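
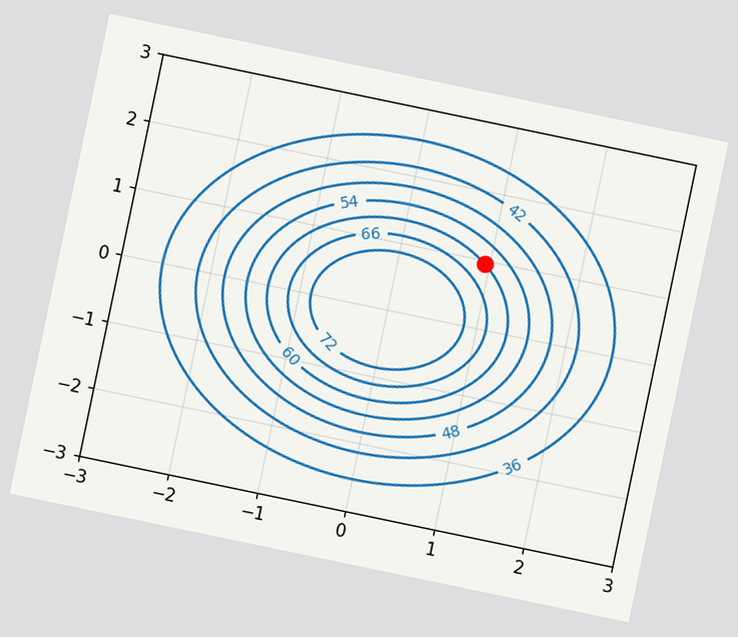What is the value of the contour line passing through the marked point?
The chart is tilted about 12° clockwise. The marked point sits on the contour labelled 60.

60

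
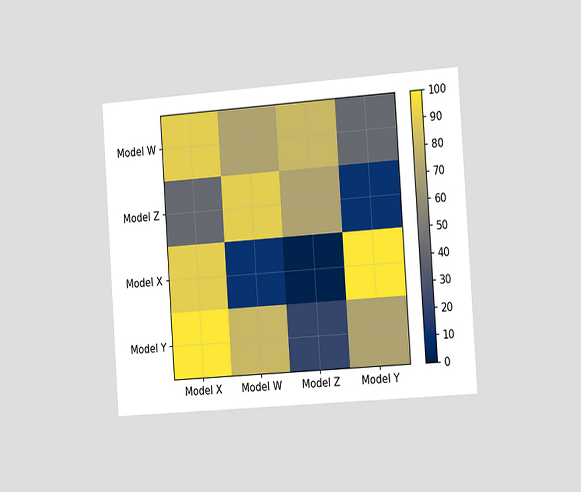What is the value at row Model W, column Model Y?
40

The chart is tilted about 4° counter-clockwise and viewed slightly from the right. Matching cell (Model W, Model Y) against the colorbar gives 40.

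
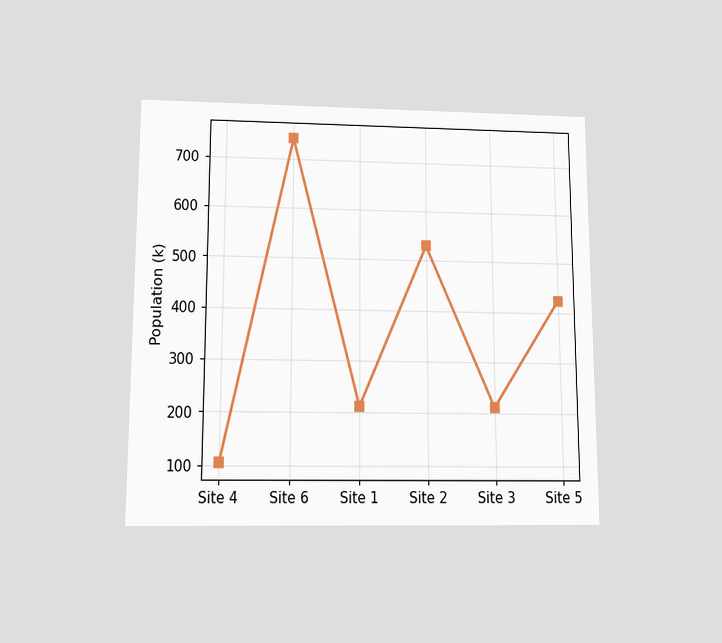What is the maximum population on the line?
The chart is viewed slightly from below. The highest point is at Site 6, and reading across to the y-axis gives 742k.

742k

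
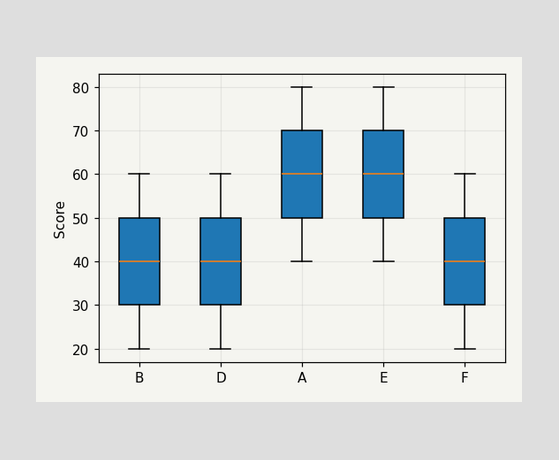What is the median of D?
40

The median line in the D box sits at 40.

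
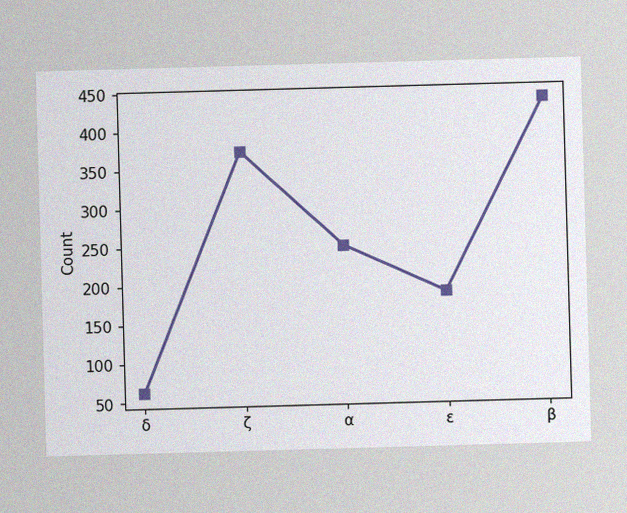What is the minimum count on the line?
The image has some photo noise and uneven lighting. The lowest point is at δ, and reading across to the y-axis gives 62.

62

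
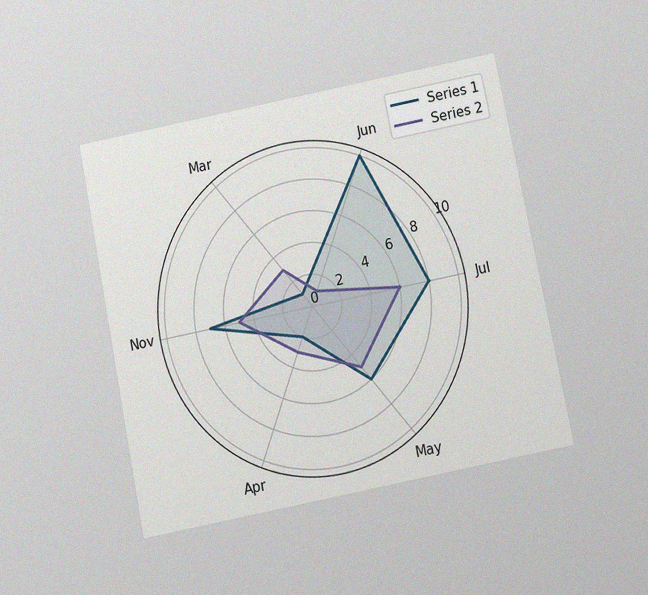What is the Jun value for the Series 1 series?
10

The chart is tilted about 11° counter-clockwise and viewed slightly from below, with some photo noise. On the Jun axis, Series 1 reaches 10.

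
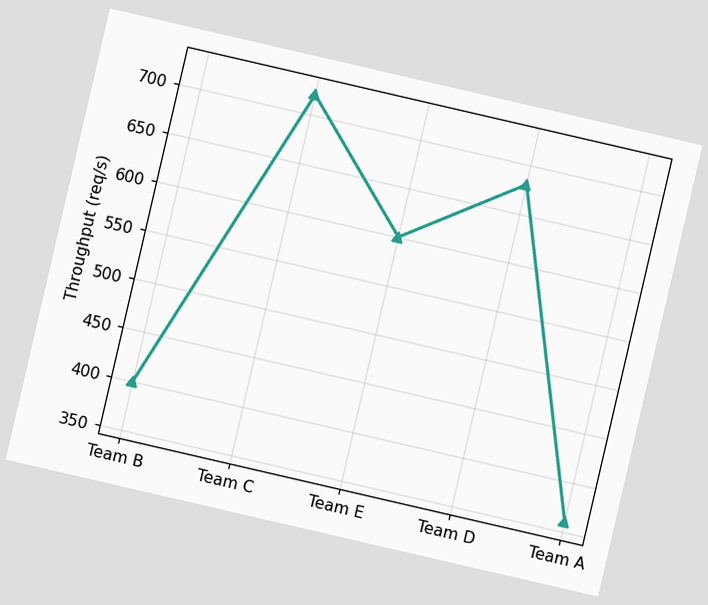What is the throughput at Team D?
The chart is tilted about 13° clockwise. At Team D, the line is at 680req/s.

680req/s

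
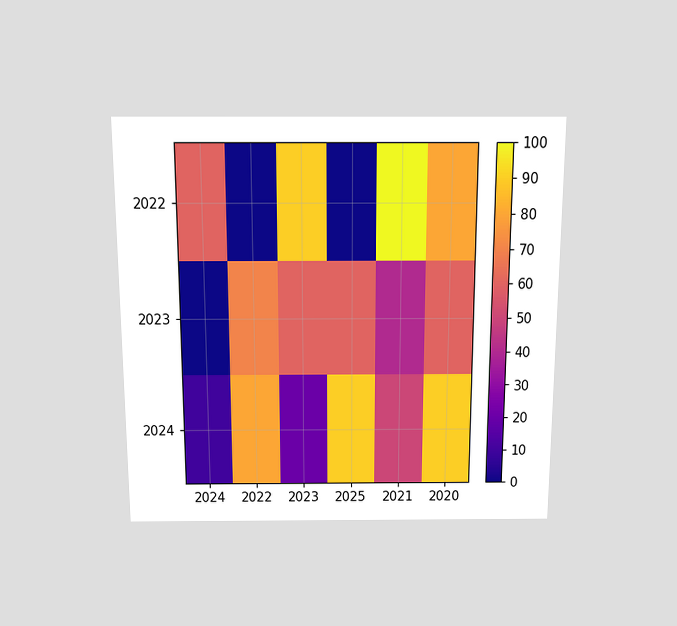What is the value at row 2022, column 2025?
The chart is viewed slightly from above. Matching cell (2022, 2025) against the colorbar gives 0.

0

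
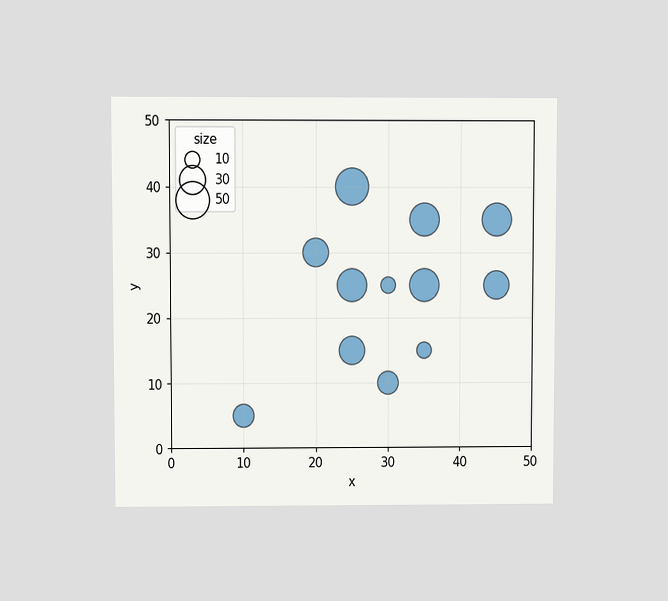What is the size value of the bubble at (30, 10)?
The chart is viewed at a slight angle. Matching the bubble at (30, 10) against the size legend gives 20.

20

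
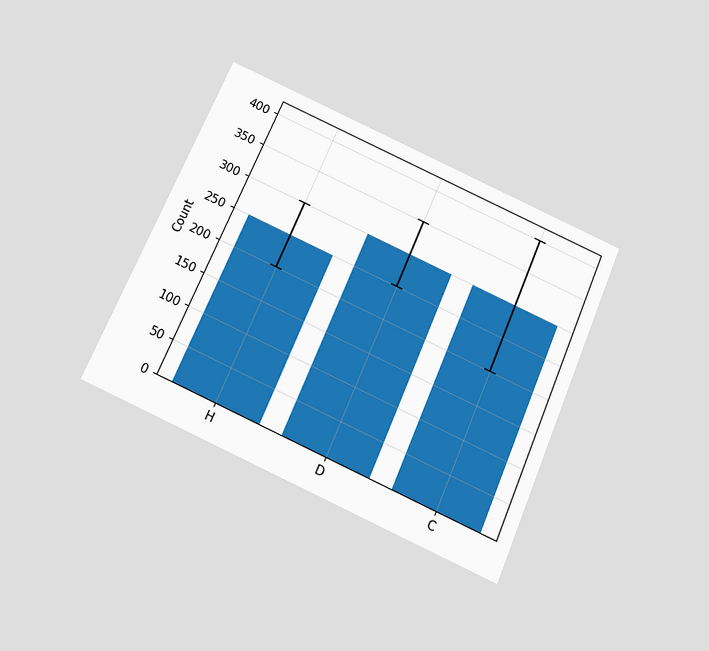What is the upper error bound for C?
The chart is tilted about 23° clockwise and viewed slightly from below. The C bar's upper whisker reaches 400.

400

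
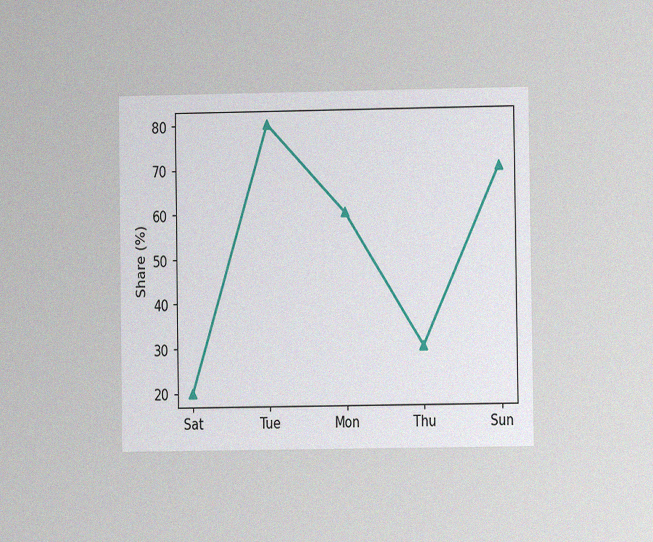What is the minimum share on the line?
The chart is viewed at a slight angle, with some photo noise. The lowest point is at Sat, and reading across to the y-axis gives 20%.

20%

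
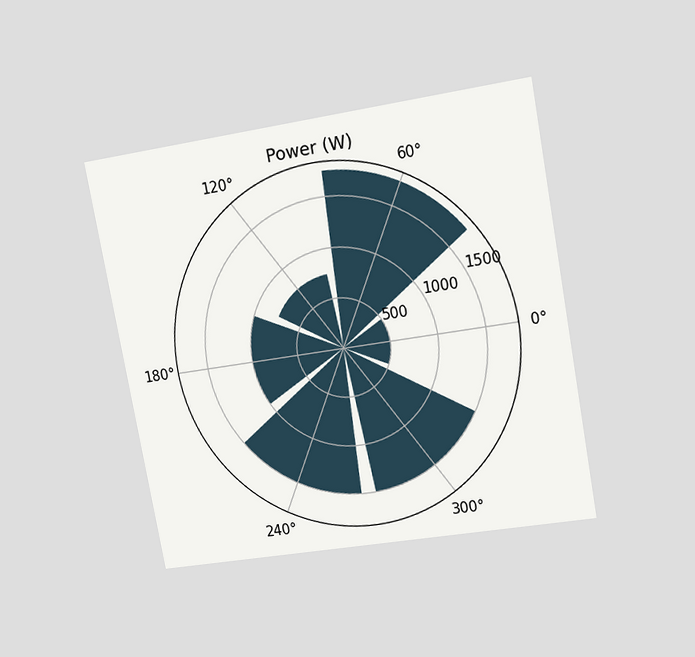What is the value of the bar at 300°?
1500W

The chart is tilted about 11° counter-clockwise and viewed at a slight angle. The bar at 300° reaches 1500W on the radial axis.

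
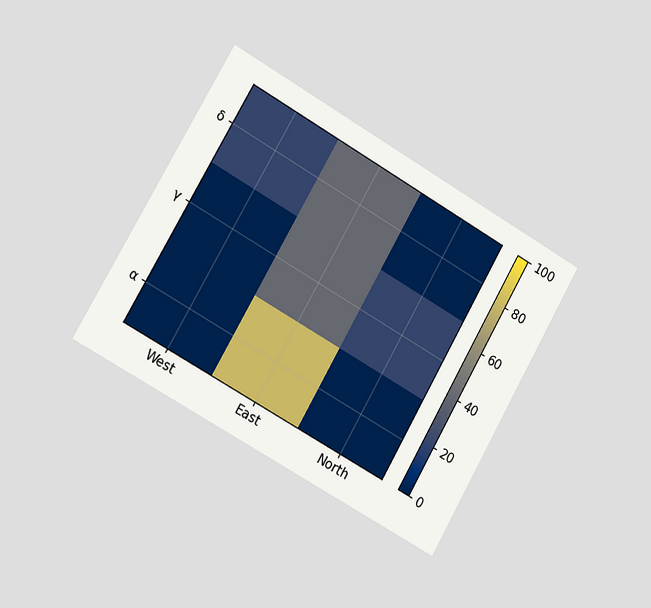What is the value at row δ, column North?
The chart is tilted about 30° clockwise and viewed slightly from the left. Matching cell (δ, North) against the colorbar gives 0.

0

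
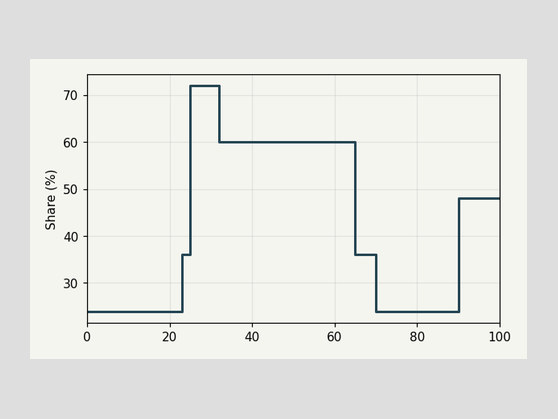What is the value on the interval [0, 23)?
On [0, 23) the step sits at 24%.

24%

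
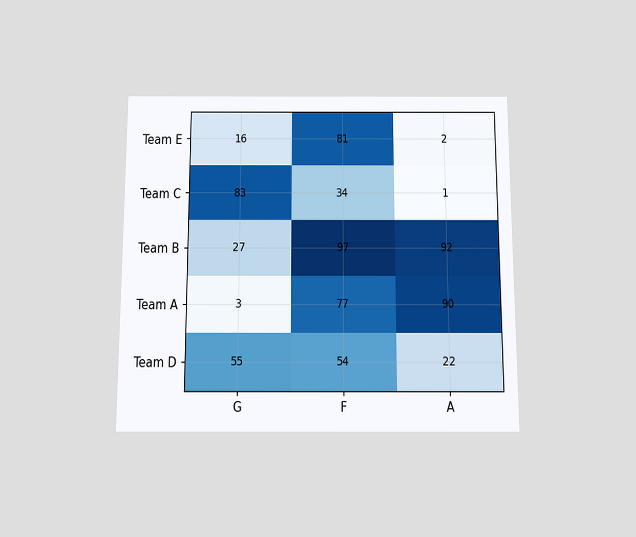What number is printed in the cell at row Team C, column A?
The chart is viewed slightly from below. The (Team C, A) cell reads 1.

1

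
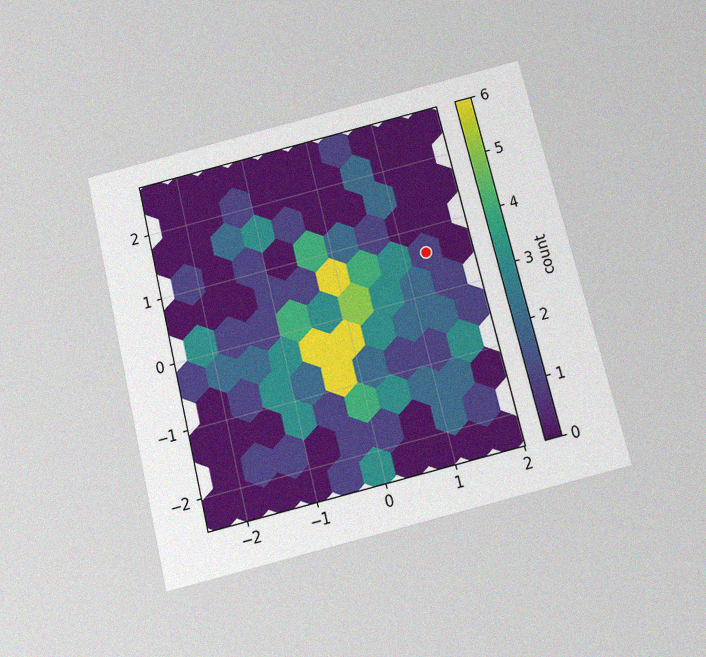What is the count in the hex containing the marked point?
1

The chart is tilted about 14° counter-clockwise and viewed slightly from below, with some photo noise. The marked hex reads 1 on the colorbar.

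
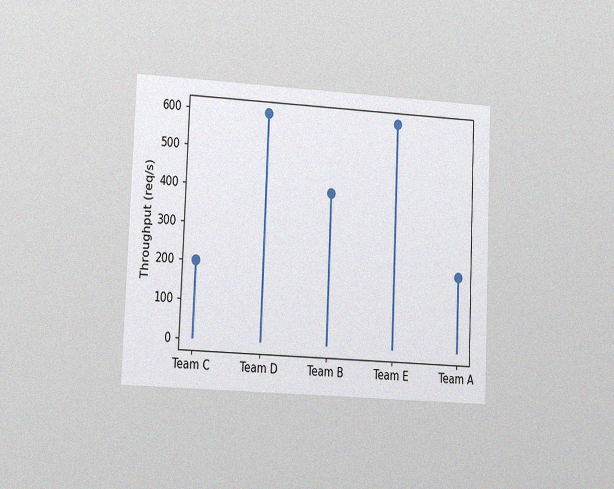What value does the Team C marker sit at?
The chart is tilted about 2° clockwise and viewed slightly from the left, with some photo noise. The Team C marker sits at 200req/s.

200req/s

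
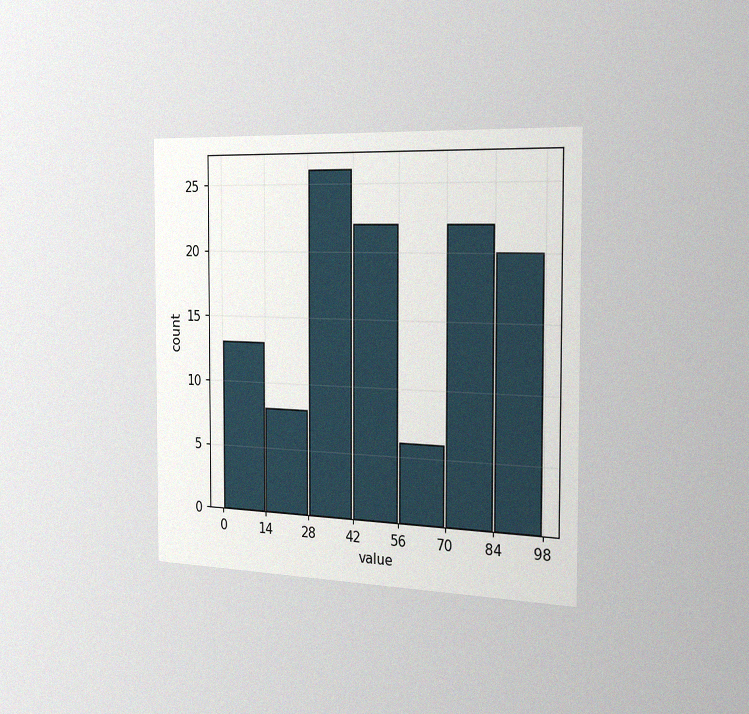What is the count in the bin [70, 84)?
22

The chart is viewed slightly from the right, with some photo noise. The [70, 84) bin has height 22.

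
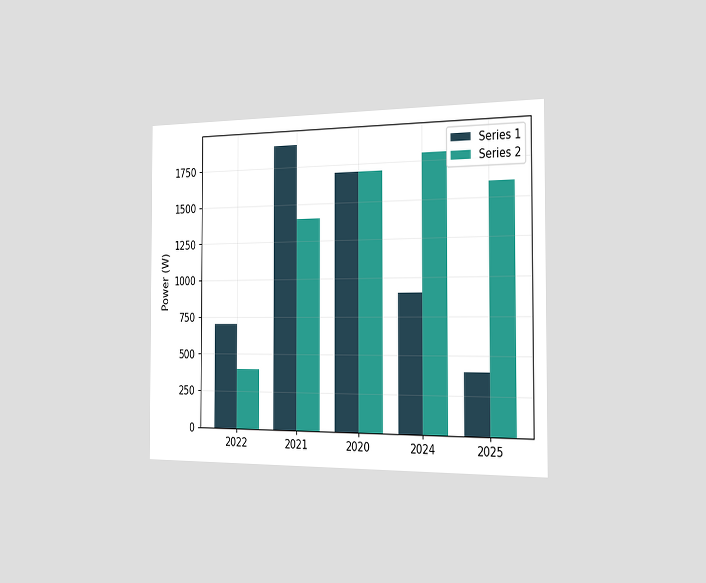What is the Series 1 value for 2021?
The chart is viewed slightly from the right. The Series 1 bar at 2021 reaches 1900W on the y-axis.

1900W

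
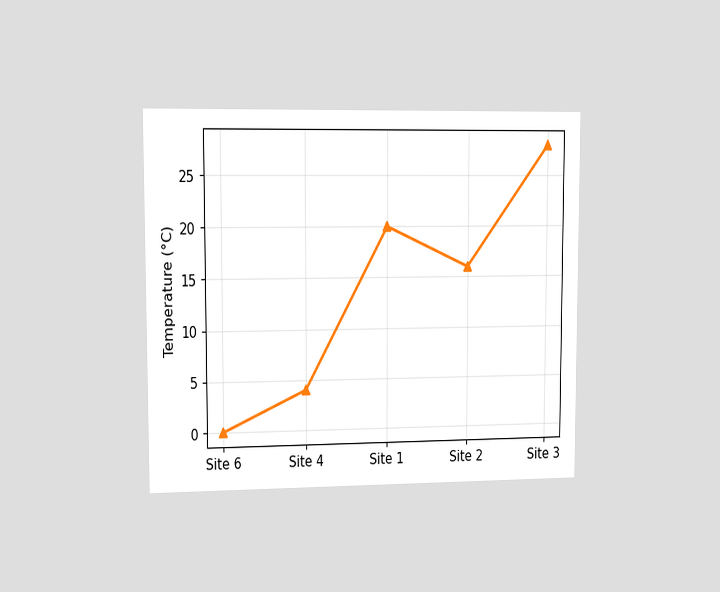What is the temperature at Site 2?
16°C

The chart is viewed slightly from the left. At Site 2, the line is at 16°C.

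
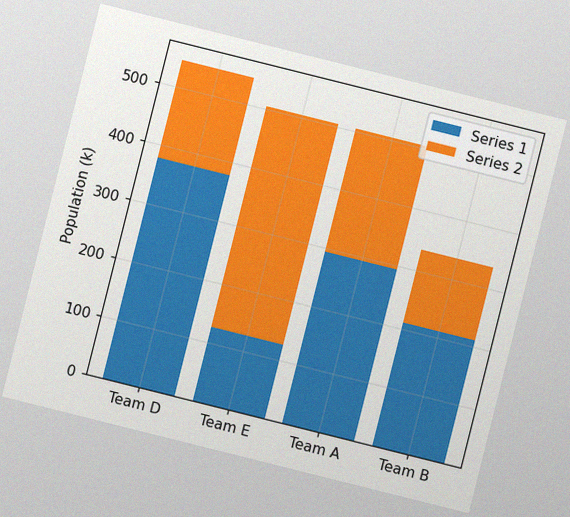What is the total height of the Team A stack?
504k

The chart is tilted about 14° clockwise, with some photo noise. The Team A stack's top reaches 504k on the y-axis.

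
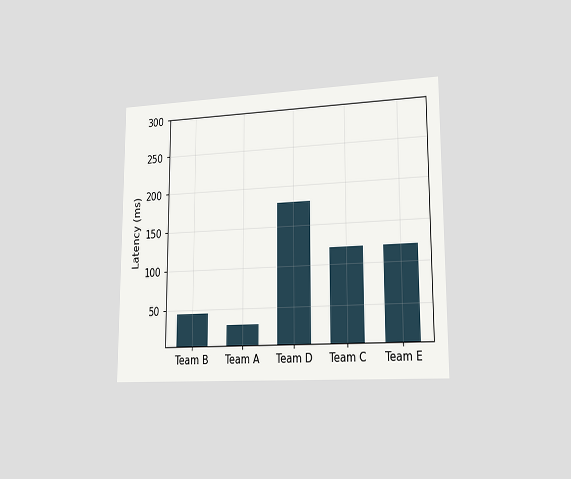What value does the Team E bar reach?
The chart is viewed slightly from the right. Reading along the chart's y-axis, the Team E bar reaches 120ms.

120ms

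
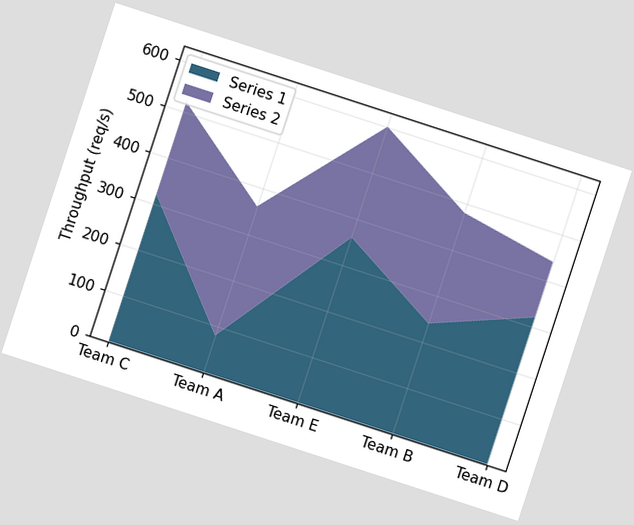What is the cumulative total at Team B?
480req/s

The chart is tilted about 18° clockwise. The stacked total at Team B reaches 480req/s.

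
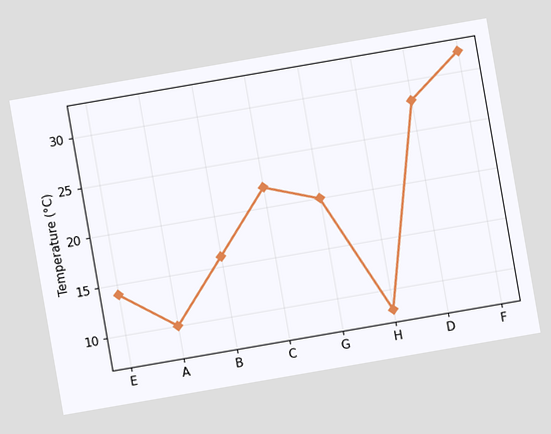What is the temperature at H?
8°C

The chart is tilted about 10° counter-clockwise. At H, the line is at 8°C.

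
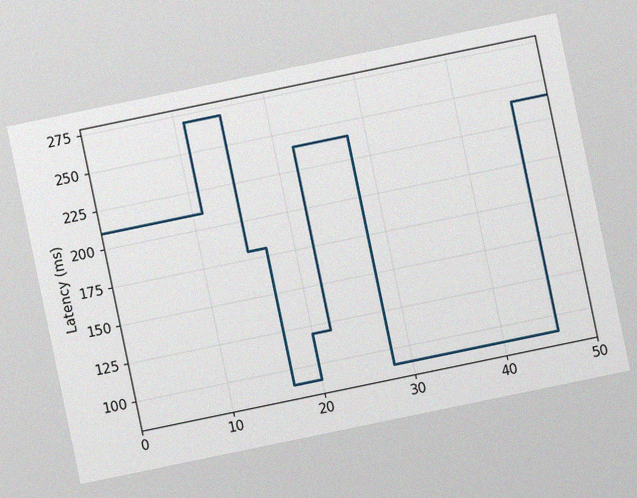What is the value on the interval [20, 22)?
The chart is tilted about 12° counter-clockwise, with some photo noise. On [20, 22) the step sits at 120ms.

120ms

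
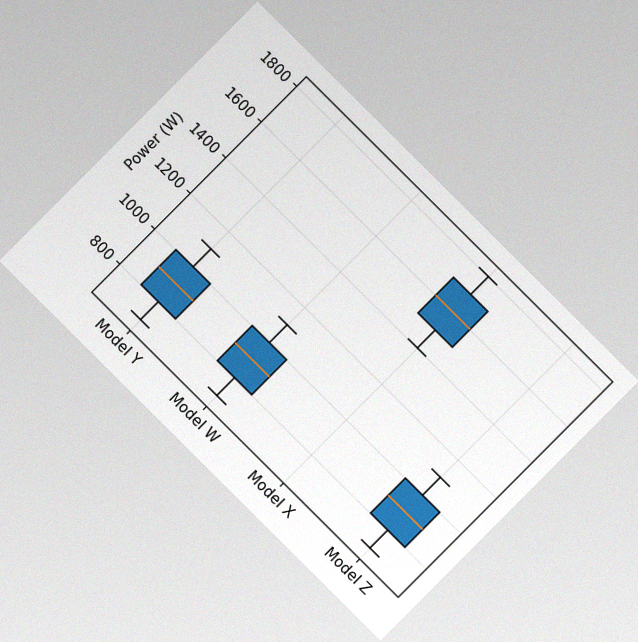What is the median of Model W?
900W

The chart is tilted about 45° clockwise, with some photo noise. The median line in the Model W box sits at 900W.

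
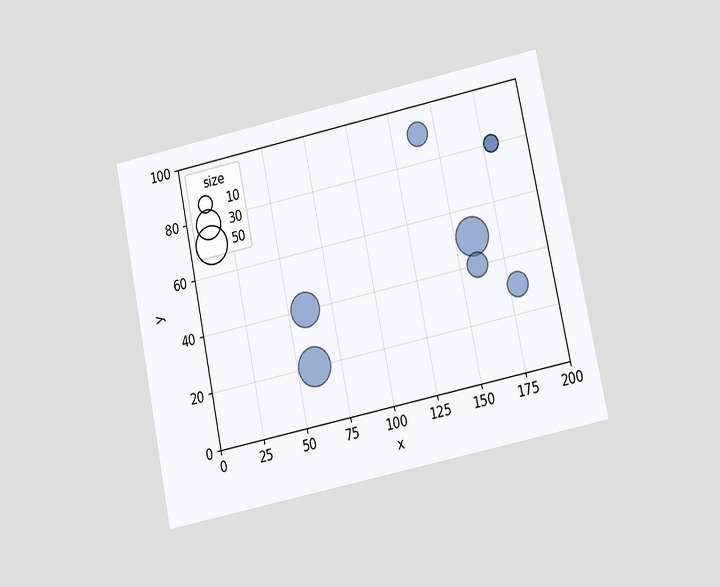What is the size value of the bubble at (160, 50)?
The chart is tilted about 12° counter-clockwise and viewed at a slight angle. Matching the bubble at (160, 50) against the size legend gives 50.

50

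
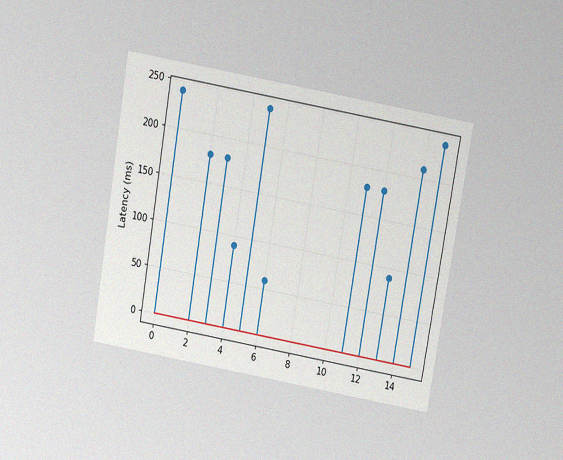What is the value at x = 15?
240ms

The chart is tilted about 10° clockwise and viewed slightly from above, with some photo noise. The stem at x=15 reaches 240ms.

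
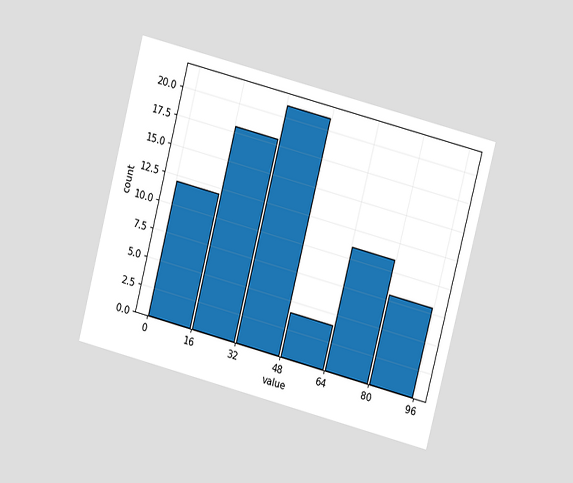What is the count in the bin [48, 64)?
4

The chart is tilted about 14° clockwise and viewed at a slight angle. The [48, 64) bin has height 4.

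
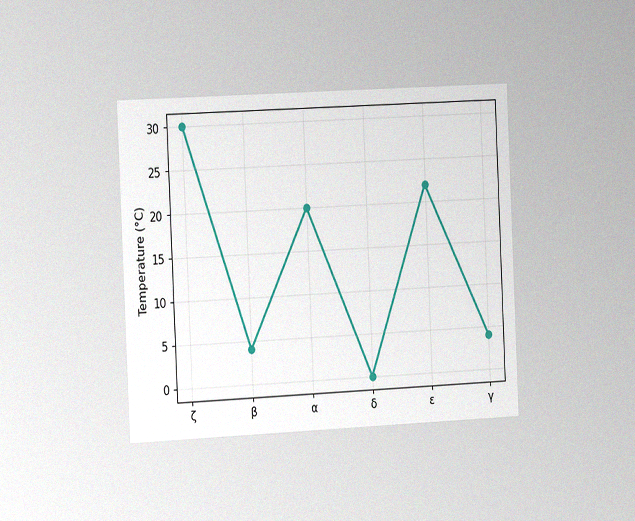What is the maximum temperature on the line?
30°C

The chart is tilted about 3° counter-clockwise and viewed slightly from the left, with some photo noise. The highest point is at ζ, and reading across to the y-axis gives 30°C.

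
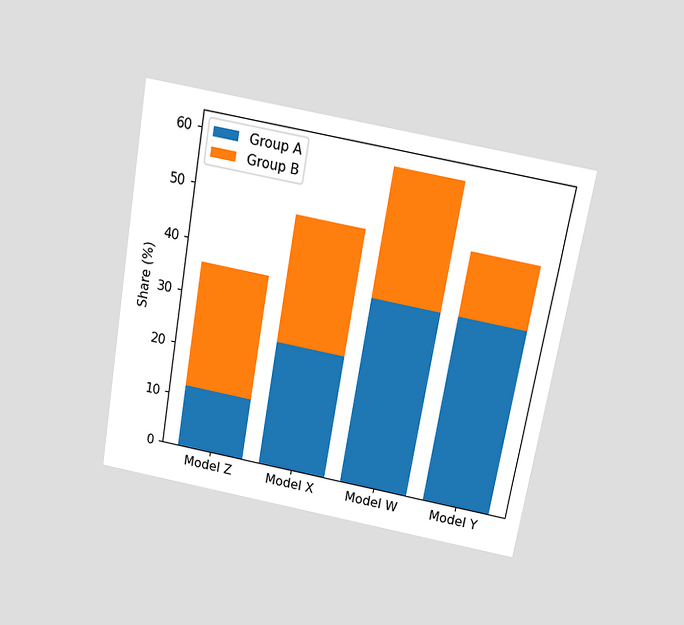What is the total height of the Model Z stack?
36%

The chart is tilted about 10° clockwise and viewed slightly from above. The Model Z stack's top reaches 36% on the y-axis.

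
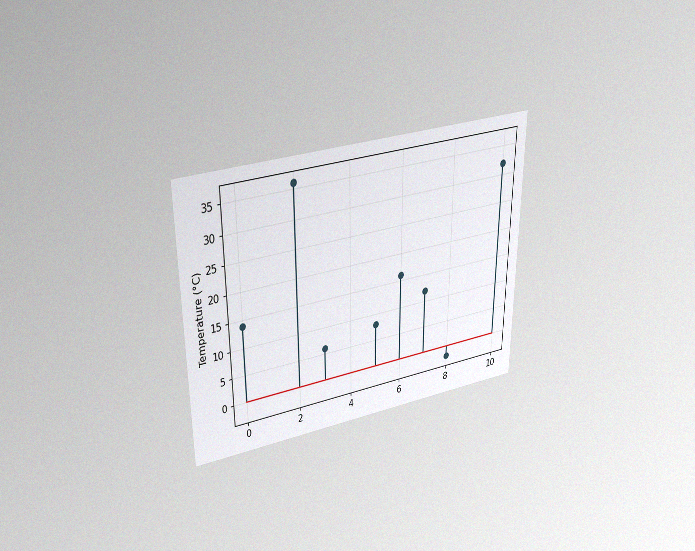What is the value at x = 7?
12°C

The chart is viewed slightly from above, with some photo noise. The stem at x=7 reaches 12°C.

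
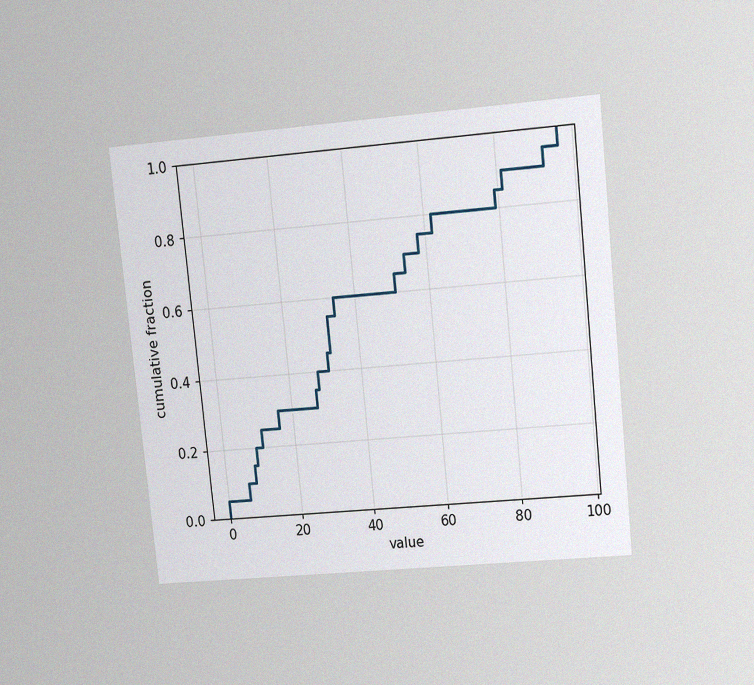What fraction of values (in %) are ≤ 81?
The chart is tilted about 6° counter-clockwise and viewed at a slight angle, with some photo noise. At x=81 the ECDF step is at 90%.

90%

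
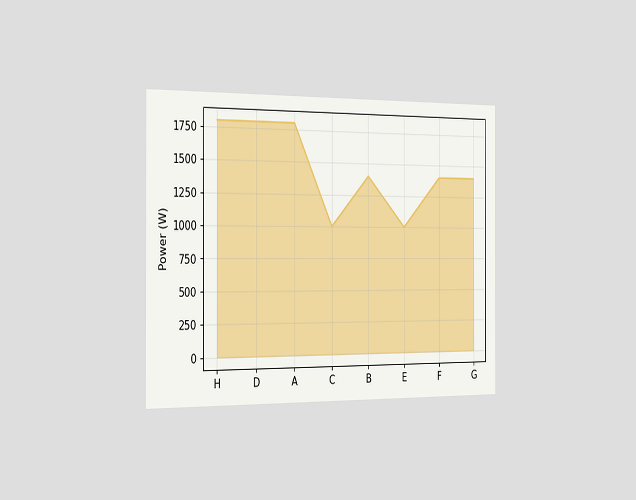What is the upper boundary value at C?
1000W

The chart is viewed slightly from the left. At C the upper boundary is at 1000W.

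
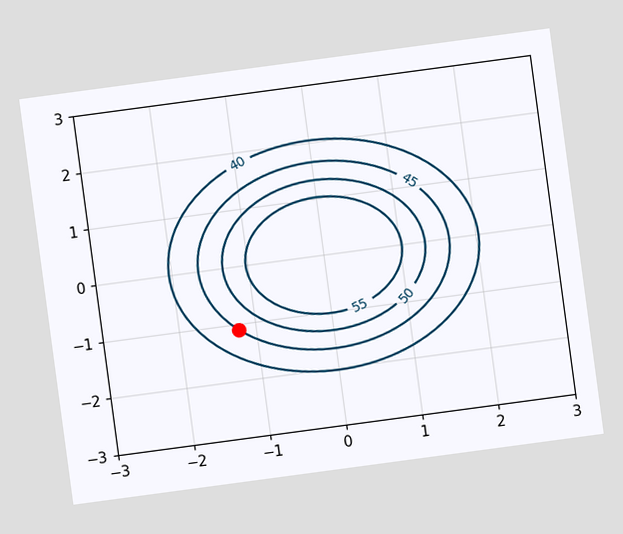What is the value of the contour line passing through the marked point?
45

The chart is tilted about 8° counter-clockwise. The marked point sits on the contour labelled 45.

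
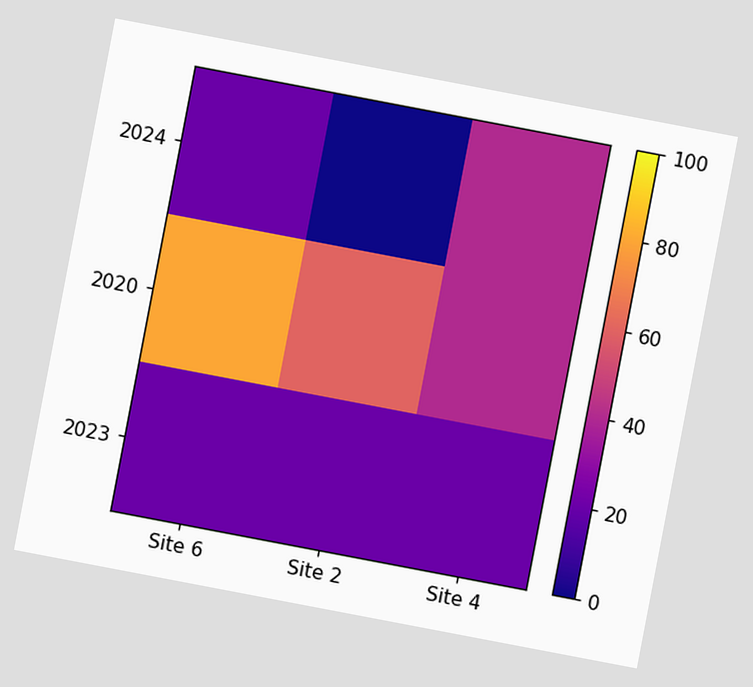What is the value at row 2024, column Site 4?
40

The chart is tilted about 11° clockwise. Matching cell (2024, Site 4) against the colorbar gives 40.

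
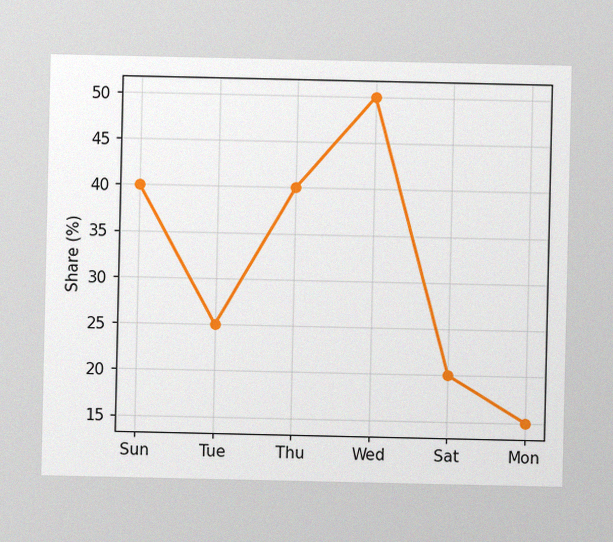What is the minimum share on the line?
The image has some photo noise and uneven lighting. The lowest point is at Mon, and reading across to the y-axis gives 15%.

15%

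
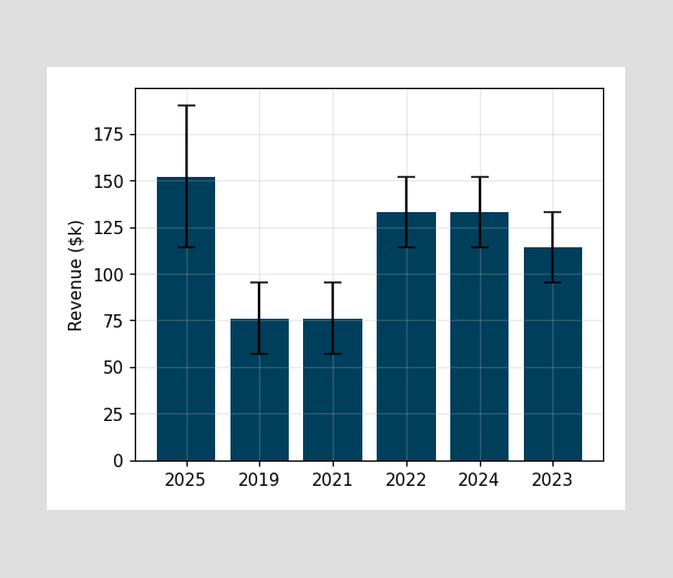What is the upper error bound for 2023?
The 2023 bar's upper whisker reaches $133k.

$133k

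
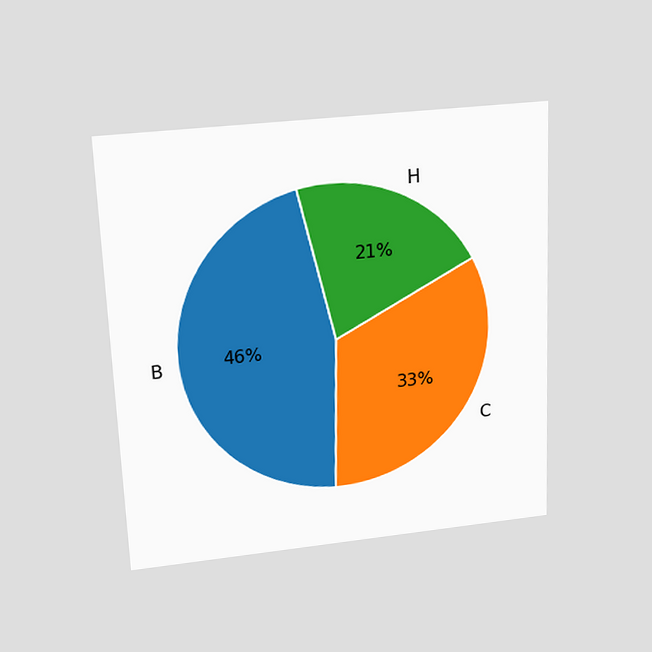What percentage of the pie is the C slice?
33%

The chart is tilted about 2° counter-clockwise and viewed slightly from above. The C slice takes up 33% of the pie.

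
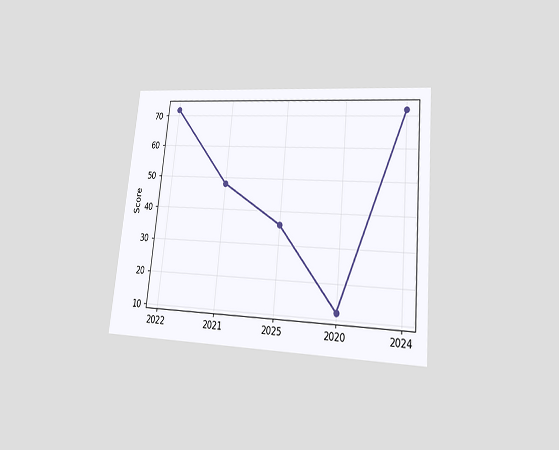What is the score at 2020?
The chart is tilted about 5° clockwise and viewed at a slight angle. At 2020, the line is at 12.

12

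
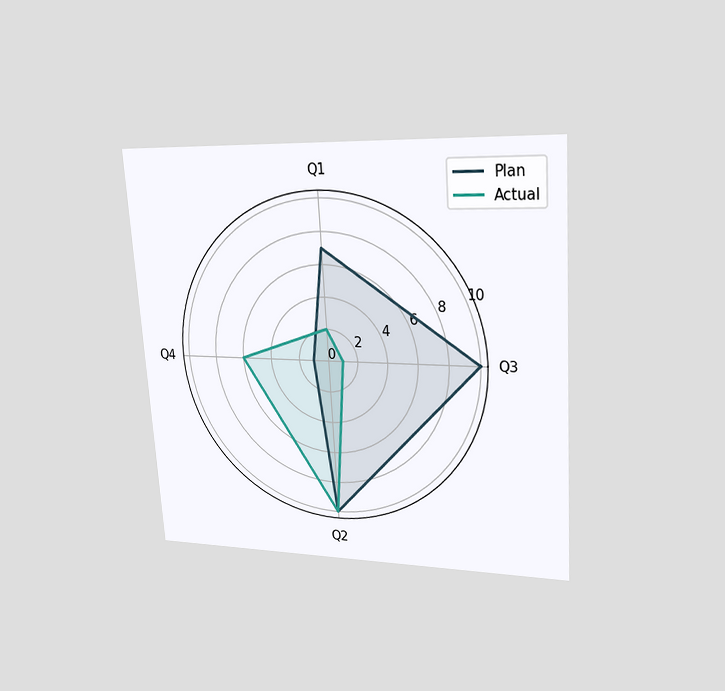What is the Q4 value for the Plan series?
1

The chart is tilted about 4° counter-clockwise and viewed at a slight angle. On the Q4 axis, Plan reaches 1.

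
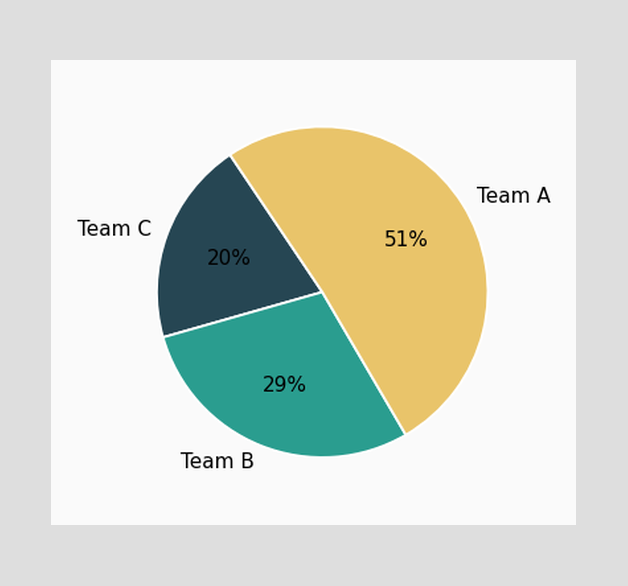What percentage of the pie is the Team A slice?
The Team A slice takes up 51% of the pie.

51%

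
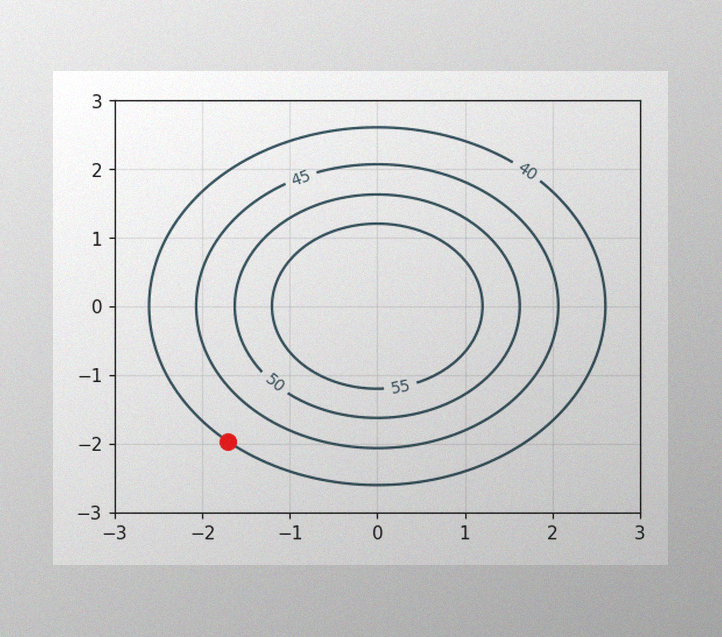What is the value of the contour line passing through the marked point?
40

The image has some photo noise and uneven lighting. The marked point sits on the contour labelled 40.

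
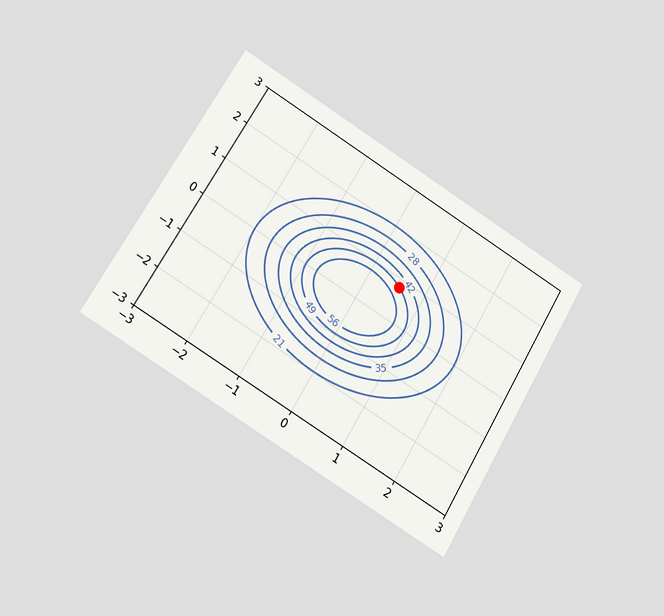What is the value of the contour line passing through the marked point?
The chart is tilted about 31° clockwise and viewed at a slight angle. The marked point sits on the contour labelled 49.

49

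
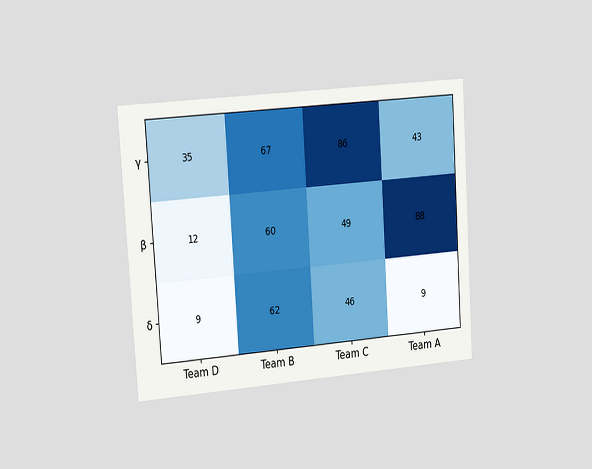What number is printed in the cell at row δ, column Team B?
The chart is tilted about 4° counter-clockwise and viewed slightly from the left. The (δ, Team B) cell reads 62.

62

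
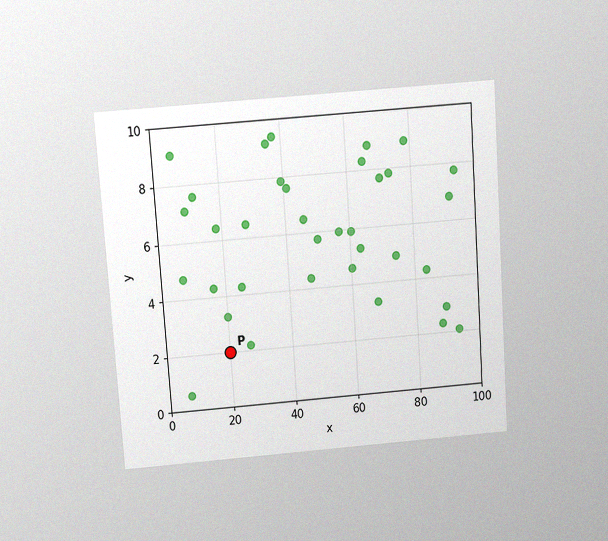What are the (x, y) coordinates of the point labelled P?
The chart is tilted about 4° counter-clockwise and viewed slightly from above, with some photo noise. Following the gridlines from P to each axis, P sits at (20, 2).

(20, 2)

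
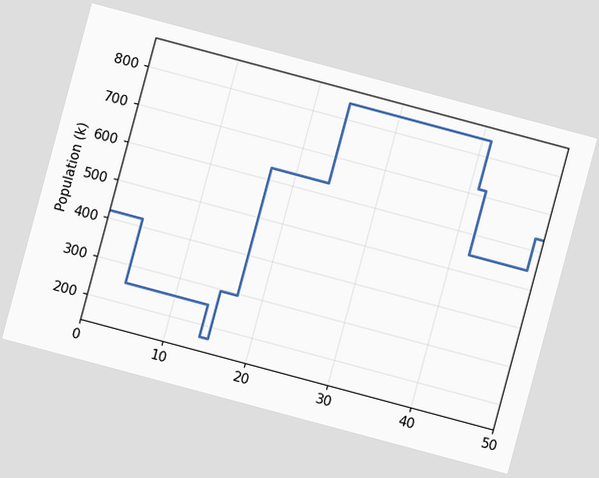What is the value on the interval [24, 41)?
The chart is tilted about 15° clockwise. On [24, 41) the step sits at 840k.

840k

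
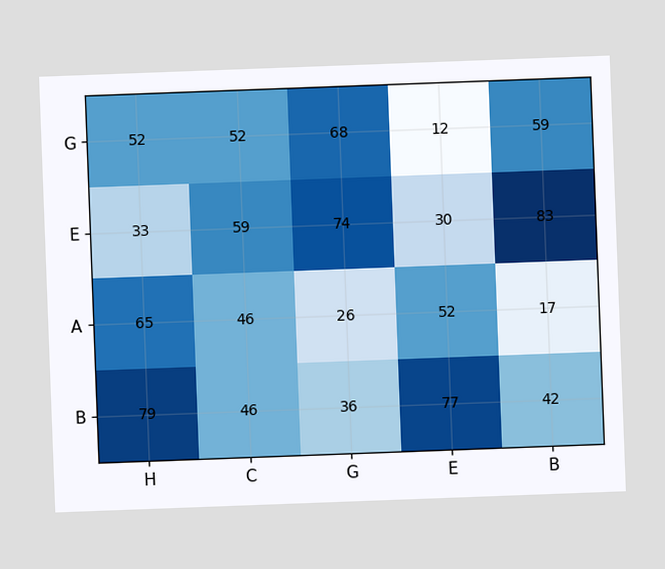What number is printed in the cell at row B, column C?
46

The chart is tilted about 2° counter-clockwise. The (B, C) cell reads 46.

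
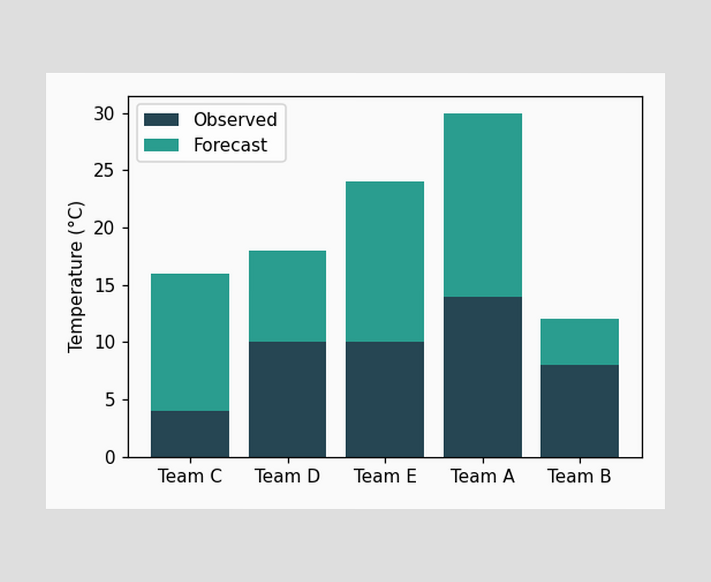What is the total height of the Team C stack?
The Team C stack's top reaches 16°C on the y-axis.

16°C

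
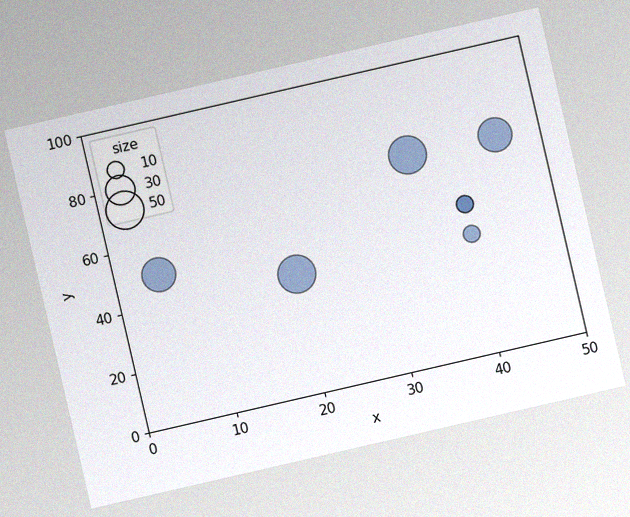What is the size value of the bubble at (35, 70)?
The chart is tilted about 13° counter-clockwise, with some photo noise. Matching the bubble at (35, 70) against the size legend gives 50.

50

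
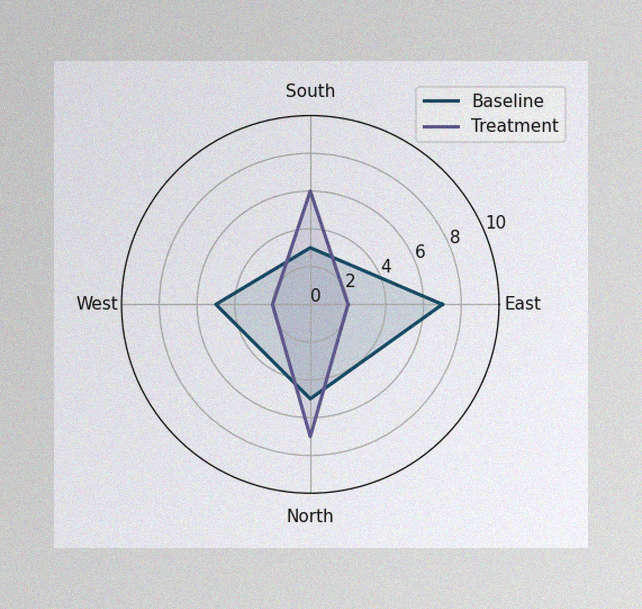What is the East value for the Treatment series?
2

The image has some photo noise and uneven lighting. On the East axis, Treatment reaches 2.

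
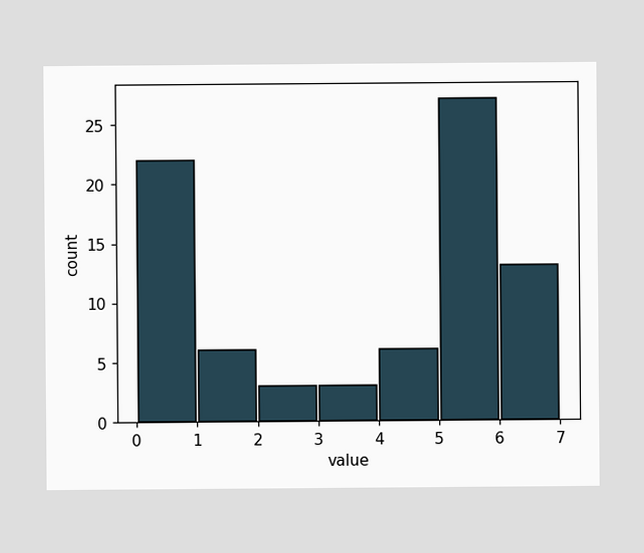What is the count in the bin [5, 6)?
The [5, 6) bin has height 27.

27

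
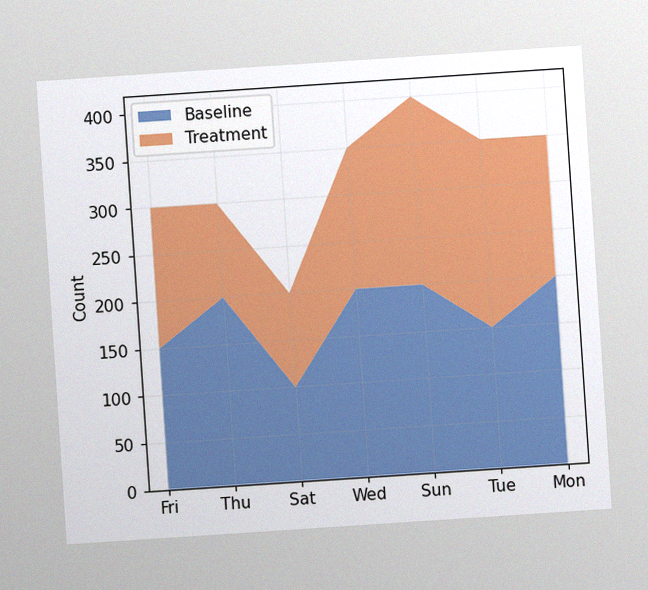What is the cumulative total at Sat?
200

The chart is tilted about 4° counter-clockwise, with some photo noise. The stacked total at Sat reaches 200.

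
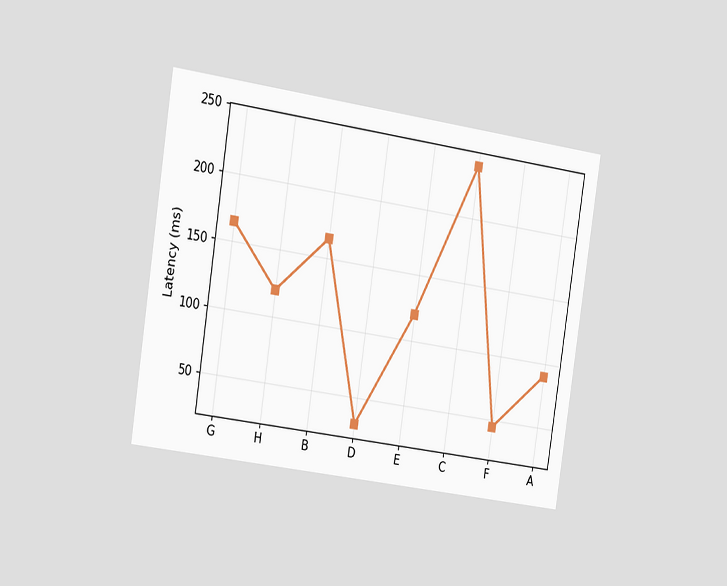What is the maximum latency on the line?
The chart is tilted about 9° clockwise and viewed slightly from the left. The highest point is at C, and reading across to the y-axis gives 240ms.

240ms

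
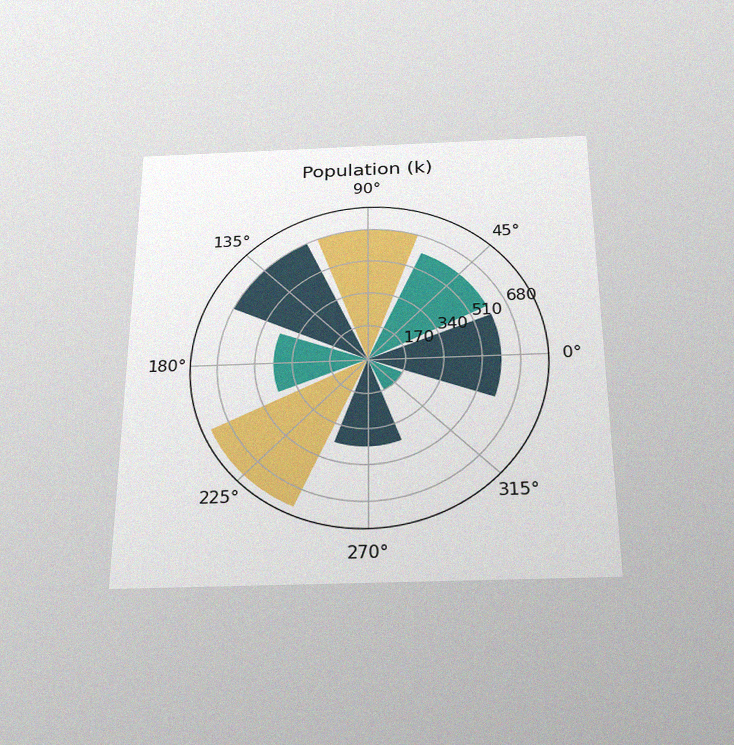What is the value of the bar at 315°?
170k

The chart is viewed slightly from below, with some photo noise. The bar at 315° reaches 170k on the radial axis.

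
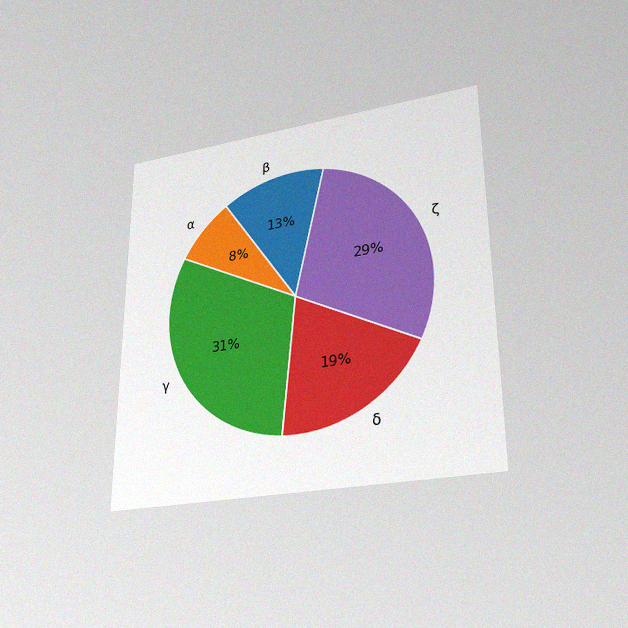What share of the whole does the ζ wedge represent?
29%

The chart is viewed slightly from below, with some photo noise. The ζ slice takes up 29% of the pie.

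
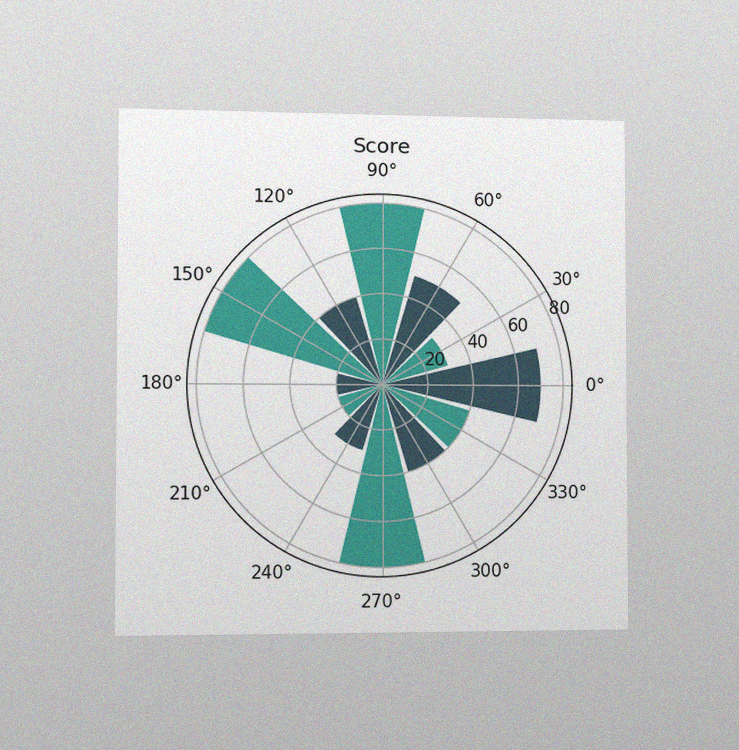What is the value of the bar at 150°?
The chart is viewed slightly from the left, with some photo noise. The bar at 150° reaches 80 on the radial axis.

80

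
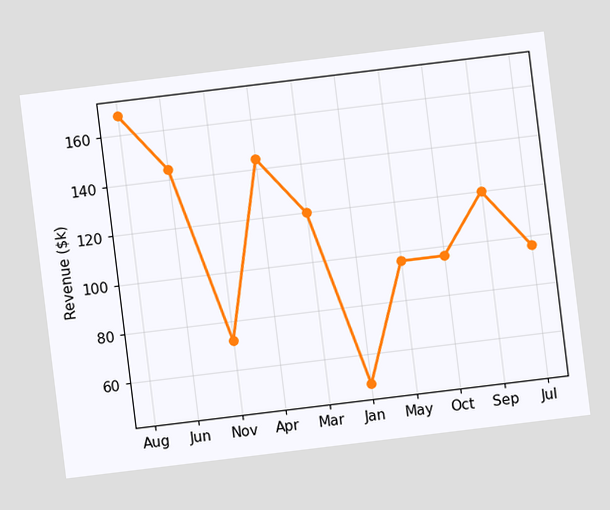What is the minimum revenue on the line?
The chart is tilted about 7° counter-clockwise. The lowest point is at Jan, and reading across to the y-axis gives $48k.

$48k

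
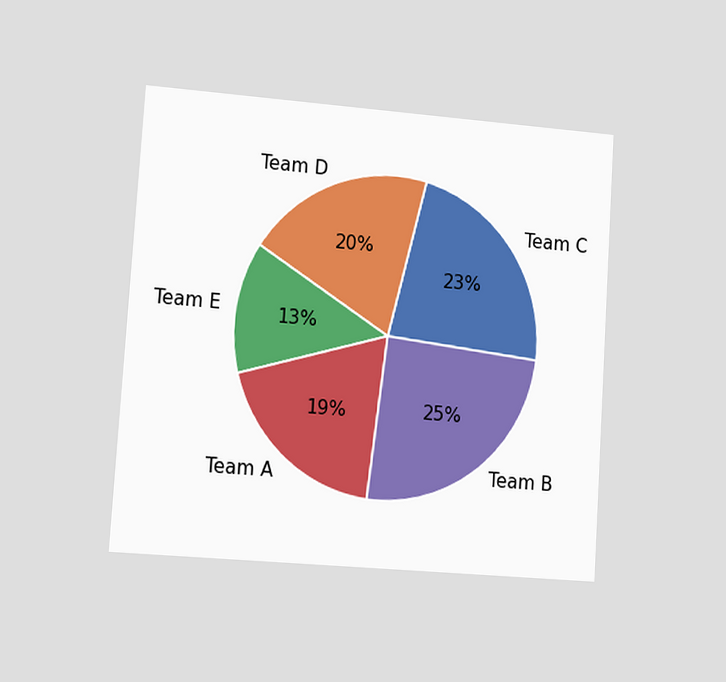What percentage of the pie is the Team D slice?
20%

The chart is tilted about 4° clockwise and viewed slightly from the left. The Team D slice takes up 20% of the pie.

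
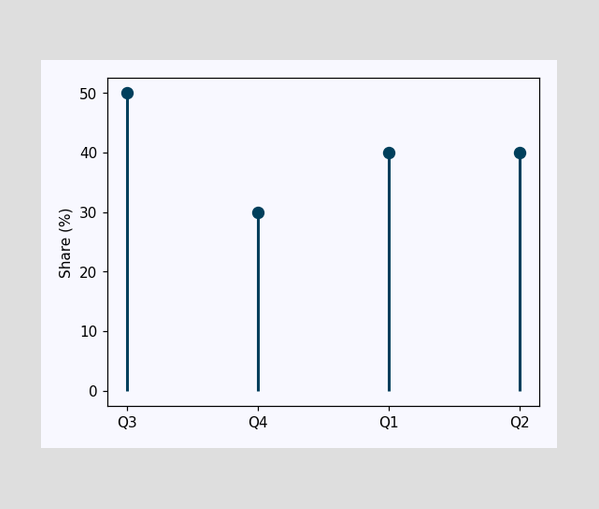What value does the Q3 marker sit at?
50%

The Q3 marker sits at 50%.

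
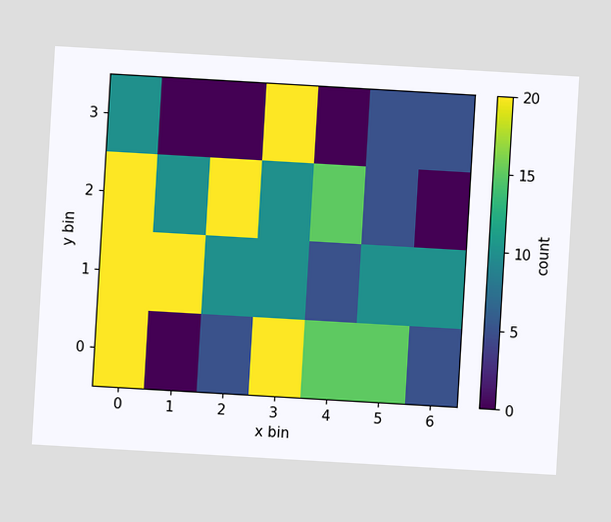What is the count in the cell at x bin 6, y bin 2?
The chart is tilted about 3° clockwise. Matching the cell (6, 2) against the colorbar gives 0.

0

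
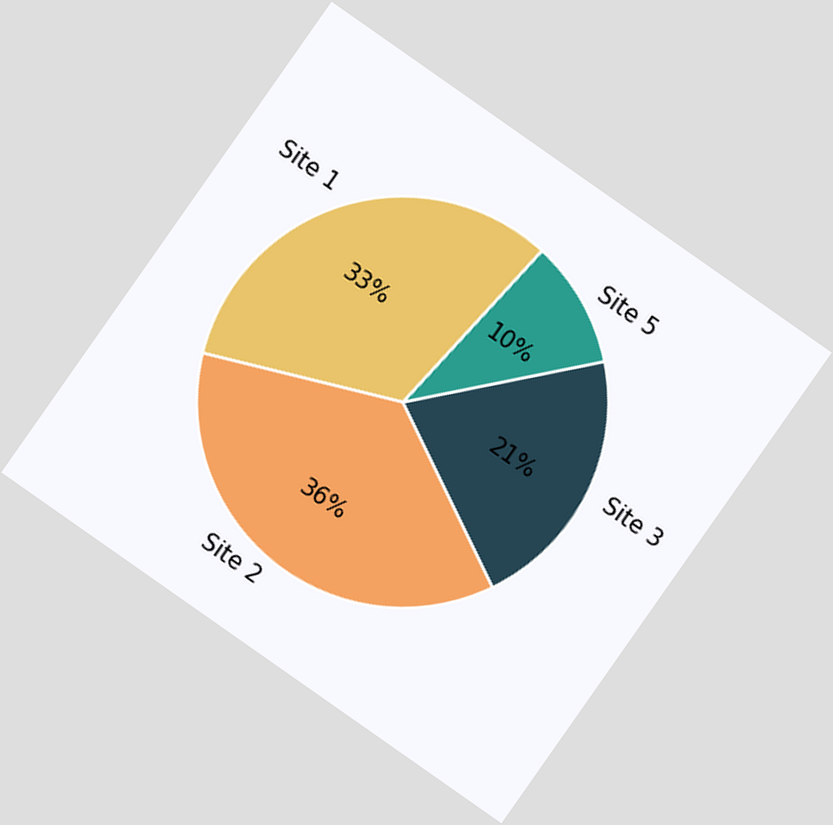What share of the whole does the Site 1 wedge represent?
33%

The chart is tilted about 35° clockwise. The Site 1 slice takes up 33% of the pie.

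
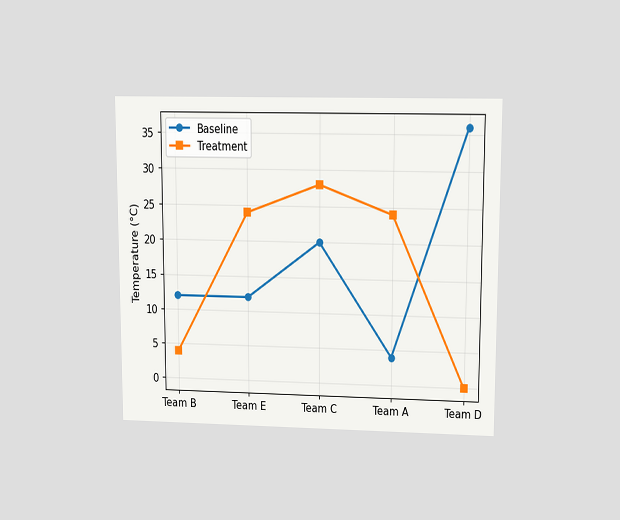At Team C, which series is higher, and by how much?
The chart is viewed at a slight angle. At Team C, Treatment sits above the other line by 8°C.

Treatment, by 8°C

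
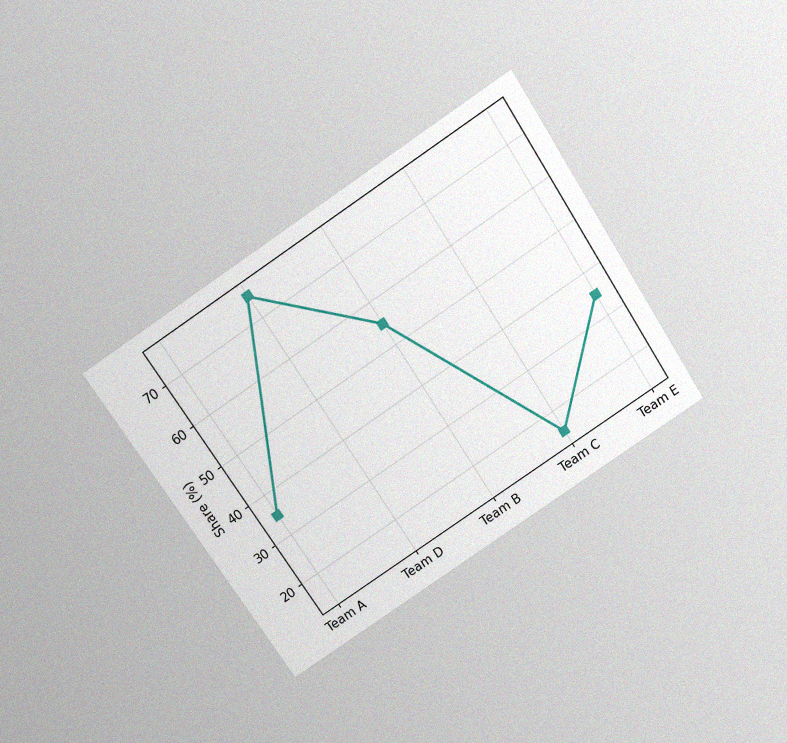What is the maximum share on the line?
75%

The chart is tilted about 33° counter-clockwise and viewed slightly from above, with some photo noise. The highest point is at Team D, and reading across to the y-axis gives 75%.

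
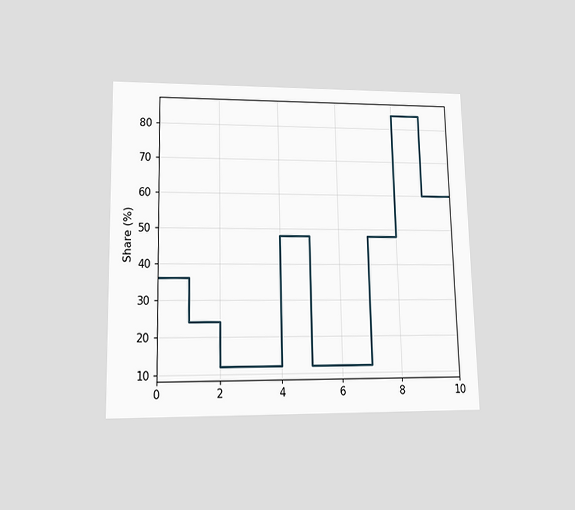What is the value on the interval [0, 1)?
The chart is viewed slightly from below. On [0, 1) the step sits at 36%.

36%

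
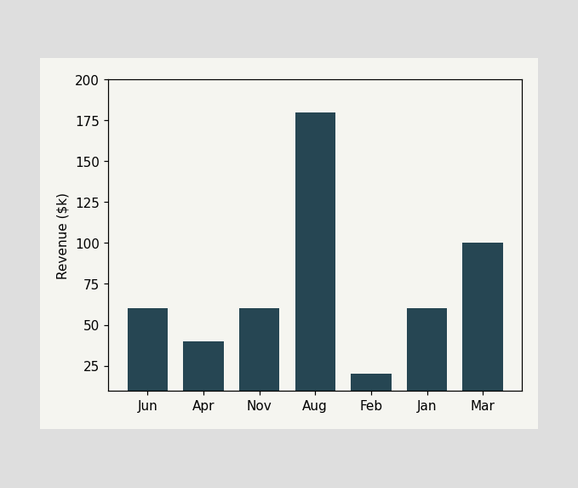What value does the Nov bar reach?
$60k

Reading along the chart's y-axis, the Nov bar reaches $60k.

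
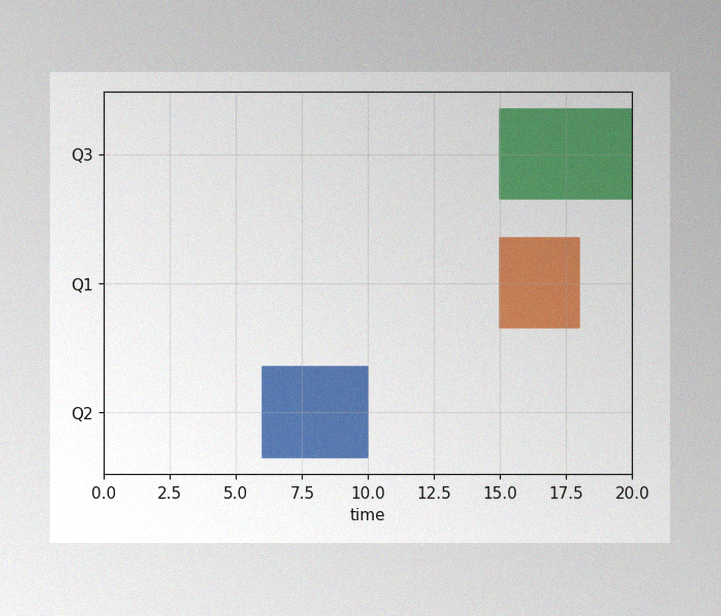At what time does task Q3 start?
The image has some photo noise and uneven lighting. The Q3 bar begins at t=15.

15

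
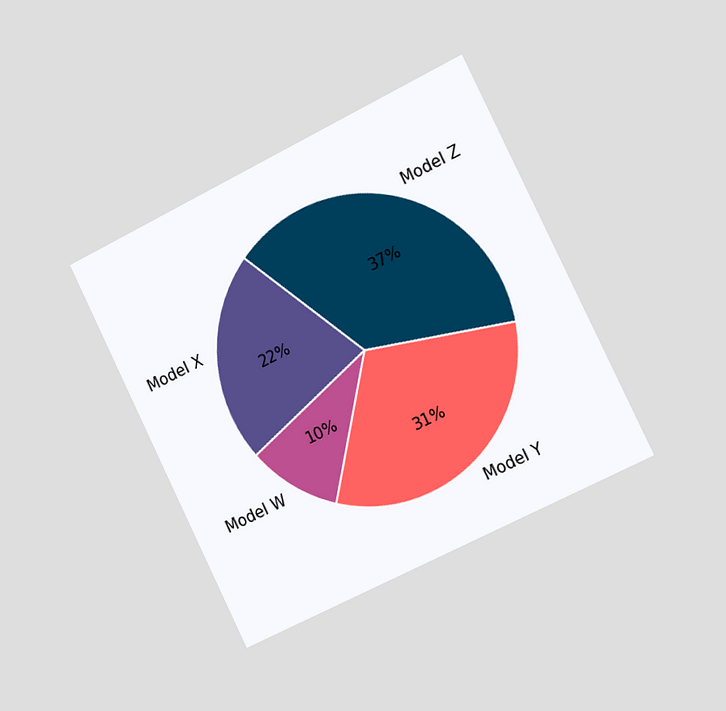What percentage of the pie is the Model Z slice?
The chart is tilted about 26° counter-clockwise and viewed slightly from the right. The Model Z slice takes up 37% of the pie.

37%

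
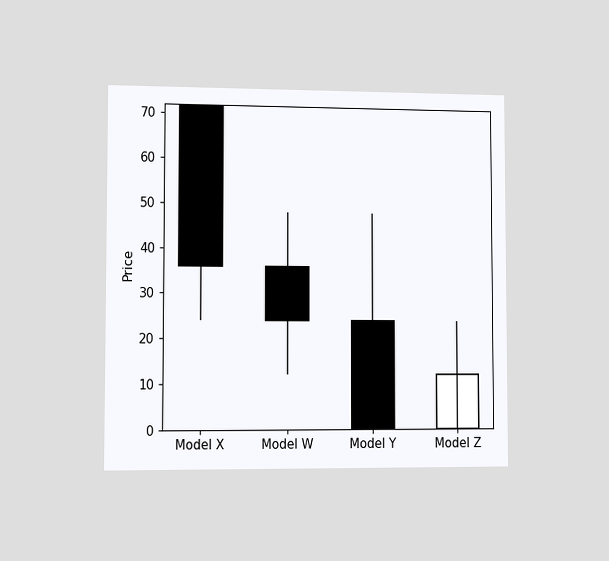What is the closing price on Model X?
36

The chart is viewed slightly from the left. The Model X candle closes at 36.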